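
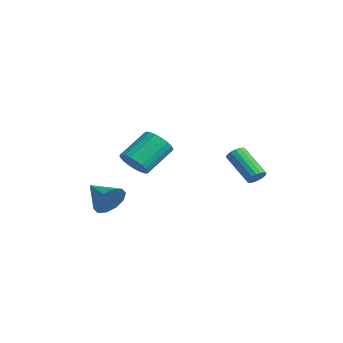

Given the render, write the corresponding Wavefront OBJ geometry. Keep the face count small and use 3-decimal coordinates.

v -2.548 -2.54 -1.18
v -2.102 -3.1 -0.468
v -4.072 -2.94 -0.54
v -2.162 -2.52 -0.248
v -2.369 -1.947 -0.383
v -2.645 -1.6 -0.823
v -2.884 -1.613 -1.399
v -2.995 -1.979 -1.892
v -2.935 -2.56 -2.113
v -2.728 -3.133 -1.978
v -2.452 -3.48 -1.538
v -2.213 -3.467 -0.961
v 2.175 -3.452 3.009
v 3.005 -3.207 2.918
v 2.695 -1.723 4.079
v 1.865 -1.968 4.171
v 2.844 -3.029 2.648
v 2.533 -1.545 3.809
v 2.567 -2.924 2.44
v 2.257 -1.44 3.601
v 2.223 -2.911 2.33
v 1.912 -1.426 3.491
v 1.87 -2.991 2.338
v 1.559 -1.506 3.499
v 1.57 -3.15 2.462
v 1.26 -1.666 3.623
v 1.375 -3.362 2.681
v 1.064 -1.878 3.842
v 1.318 -3.59 2.956
v 1.007 -2.106 4.117
v 1.409 -3.794 3.241
v 1.099 -2.309 4.402
v 1.633 -3.938 3.486
v 1.323 -2.454 4.647
v 1.951 -3.999 3.648
v 1.64 -2.514 4.809
v 2.307 -3.965 3.7
v 1.997 -2.48 4.861
v 2.641 -3.842 3.632
v 2.33 -2.358 4.794
v 2.894 -3.652 3.457
v 2.583 -2.168 4.618
v 3.023 -3.428 3.205
v 2.712 -1.943 4.366
v 1.241 3.77 0.619
v 1.586 3.81 1.058
v 0.024 3.45 2.32
v -0.321 3.41 1.881
v 1.499 4.061 1.022
v -0.063 3.701 2.284
v 1.353 4.245 0.893
v -0.209 3.885 2.155
v 1.181 4.321 0.702
v -0.381 3.96 1.964
v 1.023 4.27 0.492
v -0.539 3.909 1.753
v 0.915 4.105 0.311
v -0.647 3.744 1.572
v 0.881 3.863 0.2
v -0.681 3.502 1.462
v 0.93 3.6 0.186
v -0.632 3.239 1.447
v 1.05 3.376 0.271
v -0.512 3.015 1.532
v 1.214 3.242 0.435
v -0.348 2.882 1.697
v 1.384 3.229 0.642
v -0.178 2.869 1.904
v 1.521 3.341 0.844
v -0.041 2.98 2.105
v 1.594 3.55 0.994
v 0.032 3.19 2.256
f 2 1 4
f 2 4 3
f 4 1 5
f 4 5 3
f 5 1 6
f 5 6 3
f 6 1 7
f 6 7 3
f 7 1 8
f 7 8 3
f 8 1 9
f 8 9 3
f 9 1 10
f 9 10 3
f 10 1 11
f 10 11 3
f 11 1 12
f 11 12 3
f 12 1 2
f 12 2 3
f 14 13 17
f 14 17 15
f 15 17 18
f 15 18 16
f 17 13 19
f 17 19 18
f 18 19 20
f 18 20 16
f 19 13 21
f 19 21 20
f 20 21 22
f 20 22 16
f 21 13 23
f 21 23 22
f 22 23 24
f 22 24 16
f 23 13 25
f 23 25 24
f 24 25 26
f 24 26 16
f 25 13 27
f 25 27 26
f 26 27 28
f 26 28 16
f 27 13 29
f 27 29 28
f 28 29 30
f 28 30 16
f 29 13 31
f 29 31 30
f 30 31 32
f 30 32 16
f 31 13 33
f 31 33 32
f 32 33 34
f 32 34 16
f 33 13 35
f 33 35 34
f 34 35 36
f 34 36 16
f 35 13 37
f 35 37 36
f 36 37 38
f 36 38 16
f 37 13 39
f 37 39 38
f 38 39 40
f 38 40 16
f 39 13 41
f 39 41 40
f 40 41 42
f 40 42 16
f 41 13 43
f 41 43 42
f 42 43 44
f 42 44 16
f 43 13 14
f 43 14 44
f 44 14 15
f 44 15 16
f 46 45 49
f 46 49 47
f 47 49 50
f 47 50 48
f 49 45 51
f 49 51 50
f 50 51 52
f 50 52 48
f 51 45 53
f 51 53 52
f 52 53 54
f 52 54 48
f 53 45 55
f 53 55 54
f 54 55 56
f 54 56 48
f 55 45 57
f 55 57 56
f 56 57 58
f 56 58 48
f 57 45 59
f 57 59 58
f 58 59 60
f 58 60 48
f 59 45 61
f 59 61 60
f 60 61 62
f 60 62 48
f 61 45 63
f 61 63 62
f 62 63 64
f 62 64 48
f 63 45 65
f 63 65 64
f 64 65 66
f 64 66 48
f 65 45 67
f 65 67 66
f 66 67 68
f 66 68 48
f 67 45 69
f 67 69 68
f 68 69 70
f 68 70 48
f 69 45 71
f 69 71 70
f 70 71 72
f 70 72 48
f 71 45 46
f 71 46 72
f 72 46 47
f 72 47 48



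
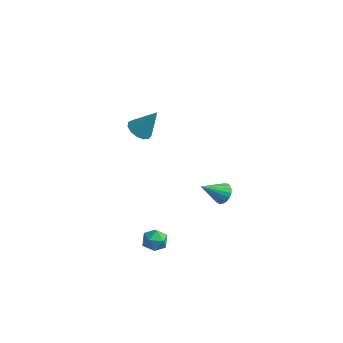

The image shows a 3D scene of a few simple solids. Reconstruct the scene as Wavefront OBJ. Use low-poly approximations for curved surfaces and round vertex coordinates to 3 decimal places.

v -0.651 -3.324 -4.281
v -0.343 -2.849 -3.746
v 0.223 -4.191 -4.014
v 0.531 -3.716 -3.479
v -0.169 -4.035 -3.36
v -0.709 -3.5 -3.525
v 0.589 -3.54 -4.235
v 0.049 -3.005 -4.4
v 0.423 -2.983 -3.718
v -0.045 -3.289 -3.177
v -0.075 -3.751 -4.583
v -0.543 -4.057 -4.042
v -4.273 3.62 -2.546
v -3.611 3.802 -2.993
v -3.407 4.18 -1.034
v -3.871 4.184 -2.985
v -4.259 4.387 -2.837
v -4.652 4.346 -2.597
v -4.924 4.075 -2.341
v -4.99 3.66 -2.149
v -4.828 3.232 -2.084
v -4.49 2.927 -2.165
v -4.084 2.843 -2.367
v -3.737 3.005 -2.626
v -3.561 3.363 -2.859
v 3.638 -3.061 1.797
v 4.147 -3.389 2.003
v 2.722 -3.839 2.823
v 4.145 -3.161 2.174
v 4.043 -2.914 2.27
v 3.86 -2.695 2.273
v 3.633 -2.549 2.181
v 3.407 -2.505 2.013
v 3.227 -2.57 1.803
v 3.129 -2.733 1.591
v 3.131 -2.961 1.42
v 3.233 -3.209 1.324
v 3.416 -3.427 1.321
v 3.643 -3.573 1.413
v 3.868 -3.618 1.581
v 4.049 -3.552 1.792
f 1 12 6
f 1 6 2
f 1 2 8
f 1 8 11
f 1 11 12
f 2 6 10
f 6 12 5
f 12 11 3
f 11 8 7
f 8 2 9
f 4 10 5
f 4 5 3
f 4 3 7
f 4 7 9
f 4 9 10
f 5 10 6
f 3 5 12
f 7 3 11
f 9 7 8
f 10 9 2
f 14 13 16
f 14 16 15
f 16 13 17
f 16 17 15
f 17 13 18
f 17 18 15
f 18 13 19
f 18 19 15
f 19 13 20
f 19 20 15
f 20 13 21
f 20 21 15
f 21 13 22
f 21 22 15
f 22 13 23
f 22 23 15
f 23 13 24
f 23 24 15
f 24 13 25
f 24 25 15
f 25 13 14
f 25 14 15
f 27 26 29
f 27 29 28
f 29 26 30
f 29 30 28
f 30 26 31
f 30 31 28
f 31 26 32
f 31 32 28
f 32 26 33
f 32 33 28
f 33 26 34
f 33 34 28
f 34 26 35
f 34 35 28
f 35 26 36
f 35 36 28
f 36 26 37
f 36 37 28
f 37 26 38
f 37 38 28
f 38 26 39
f 38 39 28
f 39 26 40
f 39 40 28
f 40 26 41
f 40 41 28
f 41 26 27
f 41 27 28



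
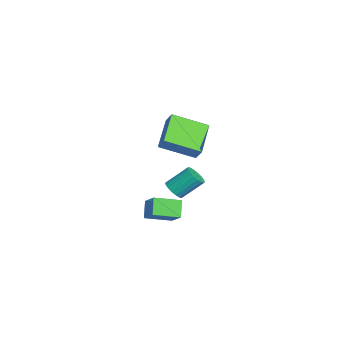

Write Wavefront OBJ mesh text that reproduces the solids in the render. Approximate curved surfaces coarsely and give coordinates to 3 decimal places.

v -1.131 -4.163 -3.131
v -0.14 -3.743 -2.316
v -1.432 -2.592 -3.575
v -0.441 -2.172 -2.76
v -0.339 -4.268 -4.04
v 0.652 -3.848 -3.225
v -0.64 -2.697 -4.484
v 0.351 -2.277 -3.669
v 2.226 -3.631 2.899
v 0.412 -3.093 3.962
v 2.31 -1.632 2.032
v 0.496 -1.095 3.095
v 2.724 -3.345 3.605
v 0.91 -2.808 4.668
v 2.808 -1.347 2.738
v 0.994 -0.809 3.801
v -2.192 -2.487 -2.905
v -1.532 -2.657 -2.673
v -1.607 -1.402 -1.543
v -2.268 -1.233 -1.775
v -1.474 -2.444 -2.905
v -1.549 -1.189 -1.776
v -1.558 -2.24 -3.138
v -1.633 -0.985 -2.008
v -1.767 -2.085 -3.324
v -1.842 -0.83 -2.194
v -2.061 -2.01 -3.427
v -2.136 -0.755 -2.298
v -2.381 -2.029 -3.427
v -2.456 -0.774 -2.297
v -2.664 -2.139 -3.323
v -2.739 -0.884 -2.194
v -2.853 -2.318 -3.137
v -2.928 -1.063 -2.007
v -2.911 -2.531 -2.904
v -2.986 -1.276 -1.775
v -2.827 -2.735 -2.672
v -2.902 -1.48 -1.542
v -2.618 -2.89 -2.486
v -2.693 -1.635 -1.356
v -2.324 -2.965 -2.382
v -2.399 -1.71 -1.253
v -2.004 -2.946 -2.383
v -2.079 -1.691 -1.253
v -1.721 -2.836 -2.486
v -1.796 -1.581 -1.357
f 2 4 1
f 5 2 1
f 1 4 3
f 3 5 1
f 2 8 4
f 6 2 5
f 6 8 2
f 4 8 3
f 7 5 3
f 3 8 7
f 7 6 5
f 8 6 7
f 10 12 9
f 13 10 9
f 9 12 11
f 11 13 9
f 10 16 12
f 14 10 13
f 14 16 10
f 12 16 11
f 15 13 11
f 11 16 15
f 15 14 13
f 16 14 15
f 18 17 21
f 18 21 19
f 19 21 22
f 19 22 20
f 21 17 23
f 21 23 22
f 22 23 24
f 22 24 20
f 23 17 25
f 23 25 24
f 24 25 26
f 24 26 20
f 25 17 27
f 25 27 26
f 26 27 28
f 26 28 20
f 27 17 29
f 27 29 28
f 28 29 30
f 28 30 20
f 29 17 31
f 29 31 30
f 30 31 32
f 30 32 20
f 31 17 33
f 31 33 32
f 32 33 34
f 32 34 20
f 33 17 35
f 33 35 34
f 34 35 36
f 34 36 20
f 35 17 37
f 35 37 36
f 36 37 38
f 36 38 20
f 37 17 39
f 37 39 38
f 38 39 40
f 38 40 20
f 39 17 41
f 39 41 40
f 40 41 42
f 40 42 20
f 41 17 43
f 41 43 42
f 42 43 44
f 42 44 20
f 43 17 45
f 43 45 44
f 44 45 46
f 44 46 20
f 45 17 18
f 45 18 46
f 46 18 19
f 46 19 20



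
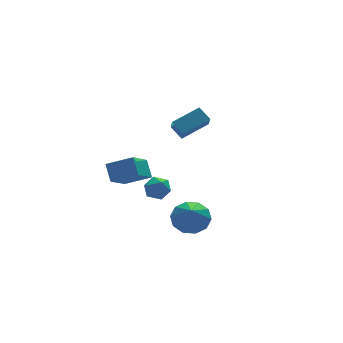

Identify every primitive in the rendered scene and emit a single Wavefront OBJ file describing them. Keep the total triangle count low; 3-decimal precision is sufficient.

v 0.083 -0.208 -1.97
v 0.445 -0.812 -1.57
v -0.865 -1.028 -2.35
v -0.503 -1.632 -1.95
v -0.847 -1.024 -1.54
v -0.261 -0.518 -1.305
v -0.159 -1.322 -2.615
v 0.427 -0.816 -2.38
v 0.295 -1.501 -1.969
v -0.13 -1.317 -1.305
v -0.29 -0.523 -2.615
v -0.715 -0.339 -1.951
v 0.701 -3.137 -3.154
v 1.708 -3.131 -2.795
v 0.239 -4.203 -1.846
v 1.384 -2.633 -2.504
v 0.799 -2.328 -2.461
v 0.176 -2.332 -2.683
v -0.246 -2.643 -3.086
v -0.307 -3.143 -3.514
v 0.017 -3.641 -3.805
v 0.602 -3.946 -3.848
v 1.225 -3.942 -3.626
v 1.647 -3.631 -3.223
v 2.478 1.984 -0.422
v 2.235 1.239 0.42
v 2.173 2.739 0.158
v 1.93 1.995 1
v 4.15 2.165 0.22
v 3.907 1.421 1.062
v 3.845 2.921 0.8
v 3.602 2.176 1.642
v -1.404 2.682 -3.241
v -1.343 3.53 -2.352
v -0.109 3.843 -4.437
v -0.049 4.691 -3.548
v -0.111 1.909 -2.592
v -0.051 2.757 -1.703
v 1.183 3.07 -3.788
v 1.244 3.918 -2.899
f 1 12 6
f 1 6 2
f 1 2 8
f 1 8 11
f 1 11 12
f 2 6 10
f 6 12 5
f 12 11 3
f 11 8 7
f 8 2 9
f 4 10 5
f 4 5 3
f 4 3 7
f 4 7 9
f 4 9 10
f 5 10 6
f 3 5 12
f 7 3 11
f 9 7 8
f 10 9 2
f 14 13 16
f 14 16 15
f 16 13 17
f 16 17 15
f 17 13 18
f 17 18 15
f 18 13 19
f 18 19 15
f 19 13 20
f 19 20 15
f 20 13 21
f 20 21 15
f 21 13 22
f 21 22 15
f 22 13 23
f 22 23 15
f 23 13 24
f 23 24 15
f 24 13 14
f 24 14 15
f 26 28 25
f 29 26 25
f 25 28 27
f 27 29 25
f 26 32 28
f 30 26 29
f 30 32 26
f 28 32 27
f 31 29 27
f 27 32 31
f 31 30 29
f 32 30 31
f 34 36 33
f 37 34 33
f 33 36 35
f 35 37 33
f 34 40 36
f 38 34 37
f 38 40 34
f 36 40 35
f 39 37 35
f 35 40 39
f 39 38 37
f 40 38 39



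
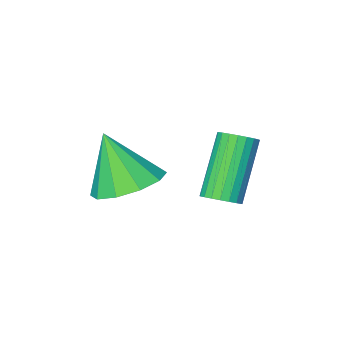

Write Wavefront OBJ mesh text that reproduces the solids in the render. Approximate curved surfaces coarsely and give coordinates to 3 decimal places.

v -2.456 3.683 -2.955
v -2.089 3.318 -2.906
v -2.996 2.613 -1.356
v -3.364 2.977 -1.405
v -2.009 3.48 -2.786
v -2.916 2.774 -1.235
v -2.006 3.676 -2.695
v -2.914 2.97 -1.145
v -2.081 3.873 -2.649
v -2.989 3.167 -1.099
v -2.221 4.038 -2.656
v -3.129 3.332 -1.106
v -2.402 4.141 -2.715
v -3.31 3.435 -1.165
v -2.592 4.165 -2.815
v -3.5 3.459 -1.265
v -2.759 4.106 -2.94
v -3.666 3.4 -1.39
v -2.873 3.973 -3.067
v -3.781 3.267 -1.517
v -2.915 3.791 -3.175
v -3.823 3.085 -1.625
v -2.878 3.589 -3.245
v -3.785 2.884 -1.694
v -2.768 3.404 -3.264
v -3.675 2.698 -1.714
v -2.604 3.267 -3.231
v -3.511 2.562 -1.681
v -2.414 3.202 -3.149
v -3.322 2.497 -1.599
v -2.232 3.22 -3.034
v -3.14 2.515 -1.484
v -1.413 1.033 -3.615
v -0.535 0.669 -3.954
v -1.107 0.327 -2.065
v -0.429 1.236 -3.717
v -0.7 1.726 -3.44
v -1.243 1.951 -3.23
v -1.851 1.825 -3.167
v -2.292 1.397 -3.275
v -2.397 0.829 -3.513
v -2.127 0.34 -3.789
v -1.584 0.114 -3.999
v -0.976 0.24 -4.062
f 2 1 5
f 2 5 3
f 3 5 6
f 3 6 4
f 5 1 7
f 5 7 6
f 6 7 8
f 6 8 4
f 7 1 9
f 7 9 8
f 8 9 10
f 8 10 4
f 9 1 11
f 9 11 10
f 10 11 12
f 10 12 4
f 11 1 13
f 11 13 12
f 12 13 14
f 12 14 4
f 13 1 15
f 13 15 14
f 14 15 16
f 14 16 4
f 15 1 17
f 15 17 16
f 16 17 18
f 16 18 4
f 17 1 19
f 17 19 18
f 18 19 20
f 18 20 4
f 19 1 21
f 19 21 20
f 20 21 22
f 20 22 4
f 21 1 23
f 21 23 22
f 22 23 24
f 22 24 4
f 23 1 25
f 23 25 24
f 24 25 26
f 24 26 4
f 25 1 27
f 25 27 26
f 26 27 28
f 26 28 4
f 27 1 29
f 27 29 28
f 28 29 30
f 28 30 4
f 29 1 31
f 29 31 30
f 30 31 32
f 30 32 4
f 31 1 2
f 31 2 32
f 32 2 3
f 32 3 4
f 34 33 36
f 34 36 35
f 36 33 37
f 36 37 35
f 37 33 38
f 37 38 35
f 38 33 39
f 38 39 35
f 39 33 40
f 39 40 35
f 40 33 41
f 40 41 35
f 41 33 42
f 41 42 35
f 42 33 43
f 42 43 35
f 43 33 44
f 43 44 35
f 44 33 34
f 44 34 35



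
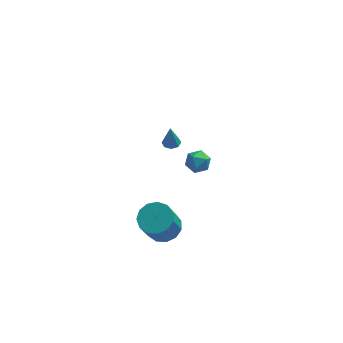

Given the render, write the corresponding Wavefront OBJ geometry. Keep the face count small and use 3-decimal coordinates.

v -1.34 -1.762 2.819
v -0.776 -2.144 2.95
v -1.984 -2.676 2.93
v -1.42 -3.058 3.061
v -1.635 -2.587 3.523
v -1.237 -2.022 3.455
v -1.523 -2.798 2.425
v -1.125 -2.233 2.357
v -0.889 -2.784 2.707
v -0.958 -2.654 3.385
v -1.802 -2.166 2.495
v -1.871 -2.036 3.173
v -2.933 2.757 -1.009
v -2.59 3.119 -0.979
v -2.987 2.703 0.269
v -2.947 3.256 -0.989
v -3.296 3.1 -1.01
v -3.432 2.743 -1.03
v -3.276 2.394 -1.038
v -2.919 2.257 -1.029
v -2.57 2.413 -1.008
v -2.434 2.77 -0.987
v -2.984 -3.365 -1.529
v -2.438 -2.755 -1.109
v -2.79 -3.564 0.528
v -3.336 -4.175 0.109
v -2.914 -2.549 -1.11
v -3.265 -3.359 0.527
v -3.412 -2.602 -1.243
v -3.764 -3.412 0.394
v -3.774 -2.898 -1.467
v -4.126 -3.708 0.17
v -3.886 -3.342 -1.711
v -4.237 -4.152 -0.073
v -3.711 -3.793 -1.896
v -4.062 -4.603 -0.259
v -3.305 -4.109 -1.965
v -3.657 -4.918 -0.328
v -2.798 -4.188 -1.896
v -3.149 -4.998 -0.258
v -2.35 -4.006 -1.709
v -2.701 -4.816 -0.072
v -2.103 -3.621 -1.466
v -2.454 -4.431 0.171
v -2.136 -3.154 -1.242
v -2.487 -3.964 0.395
f 1 12 6
f 1 6 2
f 1 2 8
f 1 8 11
f 1 11 12
f 2 6 10
f 6 12 5
f 12 11 3
f 11 8 7
f 8 2 9
f 4 10 5
f 4 5 3
f 4 3 7
f 4 7 9
f 4 9 10
f 5 10 6
f 3 5 12
f 7 3 11
f 9 7 8
f 10 9 2
f 14 13 16
f 14 16 15
f 16 13 17
f 16 17 15
f 17 13 18
f 17 18 15
f 18 13 19
f 18 19 15
f 19 13 20
f 19 20 15
f 20 13 21
f 20 21 15
f 21 13 22
f 21 22 15
f 22 13 14
f 22 14 15
f 24 23 27
f 24 27 25
f 25 27 28
f 25 28 26
f 27 23 29
f 27 29 28
f 28 29 30
f 28 30 26
f 29 23 31
f 29 31 30
f 30 31 32
f 30 32 26
f 31 23 33
f 31 33 32
f 32 33 34
f 32 34 26
f 33 23 35
f 33 35 34
f 34 35 36
f 34 36 26
f 35 23 37
f 35 37 36
f 36 37 38
f 36 38 26
f 37 23 39
f 37 39 38
f 38 39 40
f 38 40 26
f 39 23 41
f 39 41 40
f 40 41 42
f 40 42 26
f 41 23 43
f 41 43 42
f 42 43 44
f 42 44 26
f 43 23 45
f 43 45 44
f 44 45 46
f 44 46 26
f 45 23 24
f 45 24 46
f 46 24 25
f 46 25 26



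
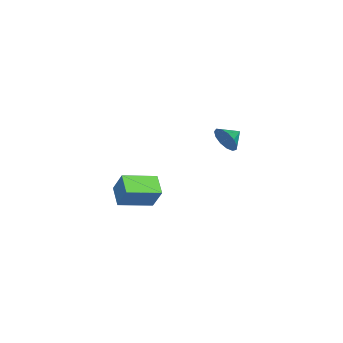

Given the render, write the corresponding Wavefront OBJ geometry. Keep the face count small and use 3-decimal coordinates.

v -2.578 2.031 -1.942
v -2.161 2.29 -1.235
v -3.402 2.529 -1.638
v -2.081 2.628 -1.573
v -2.158 2.777 -2.027
v -2.369 2.688 -2.455
v -2.646 2.392 -2.719
v -2.901 1.98 -2.737
v -3.054 1.585 -2.502
v -3.055 1.331 -2.089
v -2.905 1.299 -1.63
v -2.651 1.5 -1.269
v -2.374 1.869 -1.122
v 4.583 -1.073 -3.539
v 3.666 -1.664 -2.949
v 3.443 0.324 -3.909
v 2.526 -0.268 -3.319
v 4.954 -0.452 -2.341
v 4.037 -1.044 -1.751
v 3.814 0.944 -2.711
v 2.897 0.353 -2.121
f 2 1 4
f 2 4 3
f 4 1 5
f 4 5 3
f 5 1 6
f 5 6 3
f 6 1 7
f 6 7 3
f 7 1 8
f 7 8 3
f 8 1 9
f 8 9 3
f 9 1 10
f 9 10 3
f 10 1 11
f 10 11 3
f 11 1 12
f 11 12 3
f 12 1 13
f 12 13 3
f 13 1 2
f 13 2 3
f 15 17 14
f 18 15 14
f 14 17 16
f 16 18 14
f 15 21 17
f 19 15 18
f 19 21 15
f 17 21 16
f 20 18 16
f 16 21 20
f 20 19 18
f 21 19 20



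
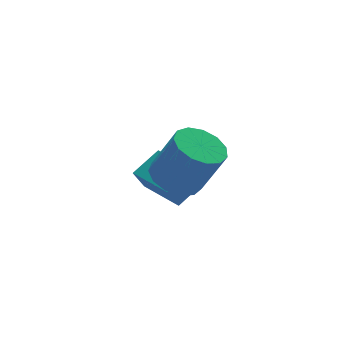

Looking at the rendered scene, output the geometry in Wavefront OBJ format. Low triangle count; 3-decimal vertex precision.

v 1.615 -0.206 -0.946
v 2.605 -0.317 -1.335
v 3.276 -0.965 0.558
v 2.285 -0.854 0.946
v 2.567 0.247 -1.128
v 3.237 -0.4 0.765
v 2.226 0.668 -0.864
v 2.896 0.021 1.029
v 1.691 0.812 -0.625
v 2.361 0.164 1.268
v 1.132 0.632 -0.489
v 1.802 -0.016 1.404
v 0.726 0.186 -0.498
v 1.397 -0.462 1.395
v 0.603 -0.384 -0.649
v 1.273 -1.032 1.244
v 0.8 -0.898 -0.895
v 1.471 -1.546 0.998
v 1.257 -1.192 -1.157
v 1.927 -1.84 0.736
v 1.827 -1.173 -1.352
v 2.497 -1.821 0.54
v 2.33 -0.847 -1.419
v 3 -1.495 0.474
v 3.096 2.109 -4.645
v 2.542 2.008 -3.596
v 2.7 4.09 -4.663
v 2.147 3.989 -3.614
v 4.373 2.371 -3.946
v 3.82 2.27 -2.897
v 3.978 4.352 -3.964
v 3.424 4.251 -2.915
f 2 1 5
f 2 5 3
f 3 5 6
f 3 6 4
f 5 1 7
f 5 7 6
f 6 7 8
f 6 8 4
f 7 1 9
f 7 9 8
f 8 9 10
f 8 10 4
f 9 1 11
f 9 11 10
f 10 11 12
f 10 12 4
f 11 1 13
f 11 13 12
f 12 13 14
f 12 14 4
f 13 1 15
f 13 15 14
f 14 15 16
f 14 16 4
f 15 1 17
f 15 17 16
f 16 17 18
f 16 18 4
f 17 1 19
f 17 19 18
f 18 19 20
f 18 20 4
f 19 1 21
f 19 21 20
f 20 21 22
f 20 22 4
f 21 1 23
f 21 23 22
f 22 23 24
f 22 24 4
f 23 1 2
f 23 2 24
f 24 2 3
f 24 3 4
f 26 28 25
f 29 26 25
f 25 28 27
f 27 29 25
f 26 32 28
f 30 26 29
f 30 32 26
f 28 32 27
f 31 29 27
f 27 32 31
f 31 30 29
f 32 30 31



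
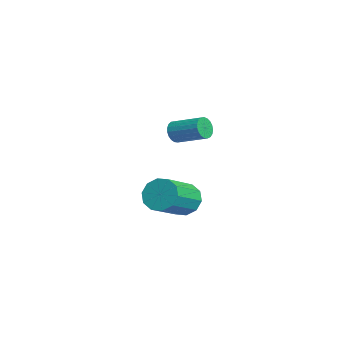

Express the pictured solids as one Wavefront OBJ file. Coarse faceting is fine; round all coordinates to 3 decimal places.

v -0.001 1.287 -3.305
v 0.733 1.753 -3.712
v 2.116 0.438 -2.722
v 1.381 -0.027 -2.315
v 0.613 2.017 -3.195
v 1.996 0.702 -2.204
v 0.258 2.002 -2.719
v 1.641 0.687 -1.729
v -0.196 1.714 -2.468
v 1.187 0.4 -1.477
v -0.575 1.264 -2.536
v 0.808 -0.051 -1.545
v -0.736 0.822 -2.898
v 0.647 -0.493 -1.908
v -0.616 0.558 -3.416
v 0.767 -0.757 -2.425
v -0.261 0.573 -3.891
v 1.122 -0.742 -2.901
v 0.193 0.86 -4.143
v 1.576 -0.454 -3.152
v 0.572 1.311 -4.075
v 1.955 -0.004 -3.084
v 3.143 0.396 2.207
v 3.518 0.303 1.747
v 4.451 1.45 2.274
v 4.077 1.544 2.733
v 3.362 0.473 1.653
v 4.295 1.62 2.18
v 3.168 0.63 1.654
v 4.101 1.777 2.181
v 2.97 0.747 1.751
v 3.903 1.894 2.278
v 2.802 0.803 1.927
v 3.735 1.95 2.454
v 2.693 0.788 2.151
v 3.626 1.936 2.678
v 2.662 0.706 2.385
v 3.595 1.854 2.912
v 2.714 0.571 2.587
v 3.647 1.718 3.114
v 2.84 0.405 2.724
v 3.774 1.552 3.251
v 3.019 0.238 2.772
v 3.953 1.385 3.299
v 3.22 0.098 2.721
v 4.153 1.245 3.248
v 3.407 0.01 2.582
v 4.34 1.157 3.109
v 3.549 -0.012 2.378
v 4.482 1.136 2.905
v 3.62 0.037 2.144
v 4.553 1.185 2.671
v 3.609 0.149 1.921
v 4.542 1.296 2.448
f 2 1 5
f 2 5 3
f 3 5 6
f 3 6 4
f 5 1 7
f 5 7 6
f 6 7 8
f 6 8 4
f 7 1 9
f 7 9 8
f 8 9 10
f 8 10 4
f 9 1 11
f 9 11 10
f 10 11 12
f 10 12 4
f 11 1 13
f 11 13 12
f 12 13 14
f 12 14 4
f 13 1 15
f 13 15 14
f 14 15 16
f 14 16 4
f 15 1 17
f 15 17 16
f 16 17 18
f 16 18 4
f 17 1 19
f 17 19 18
f 18 19 20
f 18 20 4
f 19 1 21
f 19 21 20
f 20 21 22
f 20 22 4
f 21 1 2
f 21 2 22
f 22 2 3
f 22 3 4
f 24 23 27
f 24 27 25
f 25 27 28
f 25 28 26
f 27 23 29
f 27 29 28
f 28 29 30
f 28 30 26
f 29 23 31
f 29 31 30
f 30 31 32
f 30 32 26
f 31 23 33
f 31 33 32
f 32 33 34
f 32 34 26
f 33 23 35
f 33 35 34
f 34 35 36
f 34 36 26
f 35 23 37
f 35 37 36
f 36 37 38
f 36 38 26
f 37 23 39
f 37 39 38
f 38 39 40
f 38 40 26
f 39 23 41
f 39 41 40
f 40 41 42
f 40 42 26
f 41 23 43
f 41 43 42
f 42 43 44
f 42 44 26
f 43 23 45
f 43 45 44
f 44 45 46
f 44 46 26
f 45 23 47
f 45 47 46
f 46 47 48
f 46 48 26
f 47 23 49
f 47 49 48
f 48 49 50
f 48 50 26
f 49 23 51
f 49 51 50
f 50 51 52
f 50 52 26
f 51 23 53
f 51 53 52
f 52 53 54
f 52 54 26
f 53 23 24
f 53 24 54
f 54 24 25
f 54 25 26



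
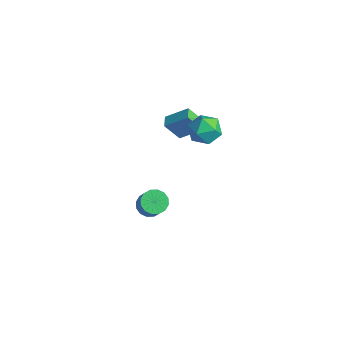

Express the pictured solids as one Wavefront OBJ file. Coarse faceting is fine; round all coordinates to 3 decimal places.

v 2.752 2.163 4.145
v 3.385 1.997 3.256
v 1.995 0.563 3.904
v 2.628 0.397 3.015
v 3.083 0.412 4.022
v 3.55 1.401 4.17
v 1.83 1.159 2.99
v 2.297 2.148 3.138
v 2.815 1.377 2.542
v 3.589 0.915 3.18
v 1.791 1.645 3.98
v 2.565 1.183 4.618
v 0.369 -0.995 -4.66
v 0.828 -1.548 -5.114
v 1.951 -1.977 -3.453
v 1.491 -1.425 -3
v 1.038 -1.163 -5.156
v 2.161 -1.593 -3.496
v 1.069 -0.734 -5.066
v 2.191 -1.164 -3.405
v 0.912 -0.374 -4.867
v 2.034 -0.804 -3.206
v 0.609 -0.181 -4.612
v 1.731 -0.611 -2.951
v 0.242 -0.206 -4.371
v 1.365 -0.636 -2.71
v -0.091 -0.443 -4.207
v 1.032 -0.872 -2.546
v -0.301 -0.827 -4.164
v 0.822 -1.257 -2.504
v -0.331 -1.256 -4.255
v 0.791 -1.686 -2.594
v -0.174 -1.616 -4.454
v 0.948 -2.046 -2.793
v 0.129 -1.809 -4.709
v 1.251 -2.239 -3.048
v 0.495 -1.784 -4.95
v 1.618 -2.214 -3.289
v 0.969 0.764 1.558
v 0.48 0.028 2.795
v 0.335 1.266 1.606
v -0.154 0.53 2.843
v 1.854 1.79 2.517
v 1.365 1.054 3.754
v 1.22 2.292 2.565
v 0.731 1.556 3.802
f 1 12 6
f 1 6 2
f 1 2 8
f 1 8 11
f 1 11 12
f 2 6 10
f 6 12 5
f 12 11 3
f 11 8 7
f 8 2 9
f 4 10 5
f 4 5 3
f 4 3 7
f 4 7 9
f 4 9 10
f 5 10 6
f 3 5 12
f 7 3 11
f 9 7 8
f 10 9 2
f 14 13 17
f 14 17 15
f 15 17 18
f 15 18 16
f 17 13 19
f 17 19 18
f 18 19 20
f 18 20 16
f 19 13 21
f 19 21 20
f 20 21 22
f 20 22 16
f 21 13 23
f 21 23 22
f 22 23 24
f 22 24 16
f 23 13 25
f 23 25 24
f 24 25 26
f 24 26 16
f 25 13 27
f 25 27 26
f 26 27 28
f 26 28 16
f 27 13 29
f 27 29 28
f 28 29 30
f 28 30 16
f 29 13 31
f 29 31 30
f 30 31 32
f 30 32 16
f 31 13 33
f 31 33 32
f 32 33 34
f 32 34 16
f 33 13 35
f 33 35 34
f 34 35 36
f 34 36 16
f 35 13 37
f 35 37 36
f 36 37 38
f 36 38 16
f 37 13 14
f 37 14 38
f 38 14 15
f 38 15 16
f 40 42 39
f 43 40 39
f 39 42 41
f 41 43 39
f 40 46 42
f 44 40 43
f 44 46 40
f 42 46 41
f 45 43 41
f 41 46 45
f 45 44 43
f 46 44 45



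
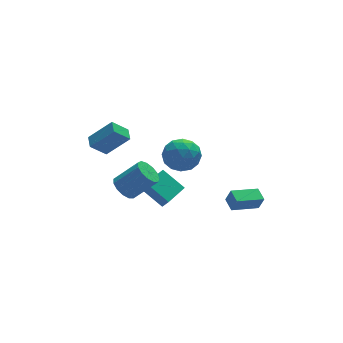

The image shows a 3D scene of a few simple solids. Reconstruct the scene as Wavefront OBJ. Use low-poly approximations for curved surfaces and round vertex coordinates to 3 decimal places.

v 2.926 -0.582 -2.073
v 3.157 -0.803 -1.189
v 2.927 0.32 -1.847
v 3.159 0.099 -0.963
v 4.641 -0.479 -2.497
v 4.873 -0.7 -1.613
v 4.643 0.423 -2.271
v 4.874 0.202 -1.387
v -3.545 1.943 2.812
v -4.464 1.994 3.688
v -3.365 2.762 2.953
v -4.284 2.813 3.828
v -2.316 1.447 4.132
v -3.235 1.498 5.007
v -2.136 2.266 4.272
v -3.055 2.317 5.148
v -0.37 0.687 -1.351
v -1.249 1.813 -0.375
v -0.577 1.134 -2.055
v -1.457 2.261 -1.08
v 0.937 1.559 -1.18
v 0.057 2.686 -0.205
v 0.729 2.007 -1.885
v -0.15 3.133 -0.909
v -3.498 -0.822 2.06
v -2.891 -0.576 1.535
v -1.614 -0.953 2.834
v -2.222 -1.198 3.36
v -3.022 -0.191 1.776
v -1.746 -0.567 3.075
v -3.305 -0.006 2.107
v -2.029 -0.382 3.407
v -3.649 -0.079 2.424
v -2.373 -0.456 3.723
v -3.945 -0.389 2.625
v -2.669 -0.766 3.924
v -4.099 -0.836 2.647
v -2.823 -1.213 3.946
v -4.063 -1.278 2.482
v -2.786 -1.655 3.782
v -3.847 -1.576 2.184
v -2.571 -1.952 3.484
v -3.52 -1.634 1.847
v -2.244 -2.01 3.146
v -3.187 -1.434 1.577
v -1.91 -1.811 2.876
v -2.952 -1.04 1.461
v -1.676 -1.416 2.76
v 0.228 2.946 0.153
v 0.959 3.895 0.194
v 1.581 1.865 1.026
v 2.312 2.814 1.067
v 1.324 2.789 1.745
v 0.488 3.457 1.206
v 2.052 2.303 0.014
v 1.216 2.971 -0.525
v 2.087 3.497 0.108
v 1.637 3.798 1.178
v 0.903 1.962 0.042
v 0.453 2.263 1.112
v 0.474 3.515 0.097
v 2.066 2.245 1.123
v 1.485 2.23 1.522
v 1.915 2.788 1.546
v 0.198 3.258 0.692
v 0.628 3.816 0.716
v 0.842 3.166 1.627
v 1.912 1.944 0.504
v 2.342 2.502 0.528
v 0.625 2.972 -0.326
v 1.055 3.53 -0.302
v 1.698 2.594 -0.407
v 1.567 3.839 0.071
v 2.363 3.204 0.583
v 2.21 2.903 -0.035
v 1.718 3.296 -0.352
v 1.303 4.016 0.699
v 2.098 3.381 1.212
v 1.518 3.366 1.611
v 1.026 3.759 1.294
v 1.966 3.782 0.649
v 0.442 2.379 0.008
v 1.237 1.744 0.521
v 1.514 2.001 -0.074
v 1.022 2.394 -0.391
v 0.177 2.556 0.637
v 0.973 1.921 1.149
v 0.822 2.464 1.572
v 0.33 2.857 1.255
v 0.574 1.978 0.571
f 2 4 1
f 5 2 1
f 1 4 3
f 3 5 1
f 2 8 4
f 6 2 5
f 6 8 2
f 4 8 3
f 7 5 3
f 3 8 7
f 7 6 5
f 8 6 7
f 10 12 9
f 13 10 9
f 9 12 11
f 11 13 9
f 10 16 12
f 14 10 13
f 14 16 10
f 12 16 11
f 15 13 11
f 11 16 15
f 15 14 13
f 16 14 15
f 18 20 17
f 21 18 17
f 17 20 19
f 19 21 17
f 18 24 20
f 22 18 21
f 22 24 18
f 20 24 19
f 23 21 19
f 19 24 23
f 23 22 21
f 24 22 23
f 26 25 29
f 26 29 27
f 27 29 30
f 27 30 28
f 29 25 31
f 29 31 30
f 30 31 32
f 30 32 28
f 31 25 33
f 31 33 32
f 32 33 34
f 32 34 28
f 33 25 35
f 33 35 34
f 34 35 36
f 34 36 28
f 35 25 37
f 35 37 36
f 36 37 38
f 36 38 28
f 37 25 39
f 37 39 38
f 38 39 40
f 38 40 28
f 39 25 41
f 39 41 40
f 40 41 42
f 40 42 28
f 41 25 43
f 41 43 42
f 42 43 44
f 42 44 28
f 43 25 45
f 43 45 44
f 44 45 46
f 44 46 28
f 45 25 47
f 45 47 46
f 46 47 48
f 46 48 28
f 47 25 26
f 47 26 48
f 48 26 27
f 48 27 28
f 49 86 65
f 86 60 89
f 65 89 54
f 86 89 65
f 49 65 61
f 65 54 66
f 61 66 50
f 65 66 61
f 49 61 70
f 61 50 71
f 70 71 56
f 61 71 70
f 49 70 82
f 70 56 85
f 82 85 59
f 70 85 82
f 49 82 86
f 82 59 90
f 86 90 60
f 82 90 86
f 50 66 77
f 66 54 80
f 77 80 58
f 66 80 77
f 54 89 67
f 89 60 88
f 67 88 53
f 89 88 67
f 60 90 87
f 90 59 83
f 87 83 51
f 90 83 87
f 59 85 84
f 85 56 72
f 84 72 55
f 85 72 84
f 56 71 76
f 71 50 73
f 76 73 57
f 71 73 76
f 52 78 64
f 78 58 79
f 64 79 53
f 78 79 64
f 52 64 62
f 64 53 63
f 62 63 51
f 64 63 62
f 52 62 69
f 62 51 68
f 69 68 55
f 62 68 69
f 52 69 74
f 69 55 75
f 74 75 57
f 69 75 74
f 52 74 78
f 74 57 81
f 78 81 58
f 74 81 78
f 53 79 67
f 79 58 80
f 67 80 54
f 79 80 67
f 51 63 87
f 63 53 88
f 87 88 60
f 63 88 87
f 55 68 84
f 68 51 83
f 84 83 59
f 68 83 84
f 57 75 76
f 75 55 72
f 76 72 56
f 75 72 76
f 58 81 77
f 81 57 73
f 77 73 50
f 81 73 77



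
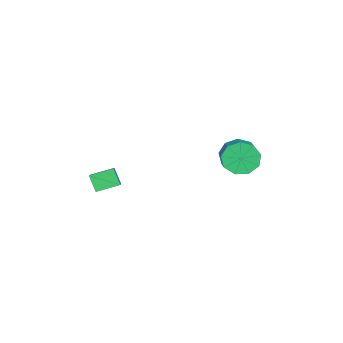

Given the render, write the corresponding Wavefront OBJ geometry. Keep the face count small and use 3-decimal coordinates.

v 0.462 -3.758 -1.843
v -0.072 -4.168 -0.985
v 0.12 -2.529 -1.468
v -0.413 -2.938 -0.61
v 1.453 -3.682 -1.19
v 0.92 -4.091 -0.332
v 1.112 -2.452 -0.815
v 0.578 -2.862 0.043
v -3.243 3.41 -1.167
v -2.87 3.852 -2.079
v -1.605 4.052 -1.466
v -1.977 3.61 -0.553
v -3.163 4.374 -1.646
v -1.898 4.575 -1.033
v -3.493 4.445 -0.989
v -2.227 4.646 -0.375
v -3.705 4.032 -0.415
v -2.44 4.232 0.199
v -3.702 3.327 -0.193
v -2.437 3.527 0.421
v -3.483 2.661 -0.426
v -2.218 2.862 0.187
v -3.152 2.346 -1.006
v -1.887 2.546 -0.393
v -2.863 2.528 -1.661
v -1.598 2.728 -1.048
v -2.752 3.123 -2.085
v -1.487 3.323 -1.472
f 2 4 1
f 5 2 1
f 1 4 3
f 3 5 1
f 2 8 4
f 6 2 5
f 6 8 2
f 4 8 3
f 7 5 3
f 3 8 7
f 7 6 5
f 8 6 7
f 10 9 13
f 10 13 11
f 11 13 14
f 11 14 12
f 13 9 15
f 13 15 14
f 14 15 16
f 14 16 12
f 15 9 17
f 15 17 16
f 16 17 18
f 16 18 12
f 17 9 19
f 17 19 18
f 18 19 20
f 18 20 12
f 19 9 21
f 19 21 20
f 20 21 22
f 20 22 12
f 21 9 23
f 21 23 22
f 22 23 24
f 22 24 12
f 23 9 25
f 23 25 24
f 24 25 26
f 24 26 12
f 25 9 27
f 25 27 26
f 26 27 28
f 26 28 12
f 27 9 10
f 27 10 28
f 28 10 11
f 28 11 12



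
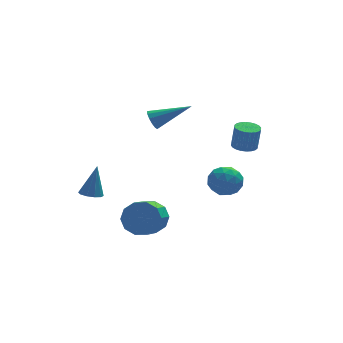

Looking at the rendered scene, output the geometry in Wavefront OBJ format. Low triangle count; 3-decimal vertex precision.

v -1.382 0.086 2.287
v -1.097 0.339 1.837
v 0.422 -0.366 3.173
v -1.148 0.578 2.062
v -1.273 0.661 2.358
v -1.432 0.562 2.633
v -1.576 0.311 2.797
v -1.658 -0.011 2.8
v -1.652 -0.303 2.639
v -1.561 -0.471 2.367
v -1.413 -0.462 2.07
v -1.255 -0.279 1.842
v -1.137 0.019 1.754
v -2.508 -3.154 -2.314
v -1.75 -3.208 -1.726
v -2.515 -4.48 -0.858
v -3.272 -4.426 -1.446
v -2.135 -2.819 -1.495
v -2.9 -4.091 -0.627
v -2.661 -2.558 -1.577
v -3.426 -3.831 -0.709
v -3.129 -2.525 -1.94
v -3.894 -3.797 -1.072
v -3.36 -2.732 -2.447
v -4.125 -4.004 -1.578
v -3.265 -3.1 -2.902
v -4.03 -4.372 -2.034
v -2.88 -3.489 -3.133
v -3.645 -4.761 -2.265
v -2.354 -3.749 -3.051
v -3.119 -5.022 -2.183
v -1.886 -3.783 -2.688
v -2.651 -5.055 -1.82
v -1.655 -3.576 -2.182
v -2.42 -4.848 -1.313
v -4.01 1.96 -3.606
v -3.44 2.134 -3.809
v -3.55 2.4 -1.934
v -3.674 2.445 -3.827
v -4.037 2.57 -3.76
v -4.389 2.462 -3.635
v -4.597 2.162 -3.498
v -4.58 1.785 -3.403
v -4.346 1.474 -3.386
v -3.984 1.349 -3.453
v -3.631 1.457 -3.578
v -3.424 1.757 -3.714
v 2.014 1.022 -2.377
v 2.915 1.246 -2.608
v 2.045 -0.146 -3.392
v 2.946 0.078 -3.623
v 2.75 -0.285 -2.76
v 2.731 0.437 -2.133
v 2.229 0.663 -3.867
v 2.21 1.385 -3.24
v 3.048 1.025 -3.529
v 3.37 0.438 -2.845
v 1.59 0.662 -3.155
v 1.912 0.075 -2.471
v 2.462 1.237 -2.403
v 2.498 -0.137 -3.597
v 2.383 -0.35 -3.089
v 2.912 -0.218 -3.225
v 2.354 0.761 -2.124
v 2.883 0.893 -2.26
v 2.786 -0.008 -2.349
v 2.077 0.207 -3.74
v 2.606 0.339 -3.876
v 2.048 1.318 -2.775
v 2.577 1.45 -2.911
v 2.174 1.108 -3.651
v 3.07 1.238 -3.081
v 3.088 0.551 -3.677
v 2.667 0.896 -3.821
v 2.656 1.32 -3.452
v 3.259 0.894 -2.678
v 3.277 0.207 -3.275
v 3.161 -0.007 -2.768
v 3.15 0.418 -2.399
v 3.337 0.763 -3.22
v 1.683 0.893 -2.725
v 1.701 0.206 -3.322
v 1.81 0.682 -3.601
v 1.799 1.107 -3.232
v 1.872 0.549 -2.323
v 1.89 -0.138 -2.919
v 2.304 -0.22 -2.548
v 2.293 0.204 -2.179
v 1.623 0.337 -2.78
v 2.465 -2.196 1.109
v 2.805 -1.655 1.072
v 2.956 -1.663 2.333
v 2.615 -2.204 2.371
v 2.574 -1.565 1.101
v 2.724 -1.574 2.362
v 2.326 -1.571 1.13
v 2.476 -1.58 2.391
v 2.099 -1.673 1.157
v 2.25 -1.681 2.418
v 1.928 -1.854 1.176
v 2.079 -1.862 2.437
v 1.839 -2.087 1.185
v 1.989 -2.095 2.446
v 1.845 -2.336 1.183
v 1.995 -2.344 2.444
v 1.945 -2.564 1.169
v 2.095 -2.573 2.43
v 2.124 -2.737 1.147
v 2.275 -2.745 2.408
v 2.356 -2.826 1.118
v 2.506 -2.835 2.379
v 2.604 -2.82 1.089
v 2.754 -2.829 2.35
v 2.83 -2.719 1.062
v 2.981 -2.727 2.323
v 3.001 -2.538 1.043
v 3.152 -2.546 2.304
v 3.091 -2.305 1.034
v 3.241 -2.313 2.295
v 3.085 -2.056 1.036
v 3.235 -2.064 2.297
v 2.985 -1.827 1.05
v 3.135 -1.836 2.311
f 2 1 4
f 2 4 3
f 4 1 5
f 4 5 3
f 5 1 6
f 5 6 3
f 6 1 7
f 6 7 3
f 7 1 8
f 7 8 3
f 8 1 9
f 8 9 3
f 9 1 10
f 9 10 3
f 10 1 11
f 10 11 3
f 11 1 12
f 11 12 3
f 12 1 13
f 12 13 3
f 13 1 2
f 13 2 3
f 15 14 18
f 15 18 16
f 16 18 19
f 16 19 17
f 18 14 20
f 18 20 19
f 19 20 21
f 19 21 17
f 20 14 22
f 20 22 21
f 21 22 23
f 21 23 17
f 22 14 24
f 22 24 23
f 23 24 25
f 23 25 17
f 24 14 26
f 24 26 25
f 25 26 27
f 25 27 17
f 26 14 28
f 26 28 27
f 27 28 29
f 27 29 17
f 28 14 30
f 28 30 29
f 29 30 31
f 29 31 17
f 30 14 32
f 30 32 31
f 31 32 33
f 31 33 17
f 32 14 34
f 32 34 33
f 33 34 35
f 33 35 17
f 34 14 15
f 34 15 35
f 35 15 16
f 35 16 17
f 37 36 39
f 37 39 38
f 39 36 40
f 39 40 38
f 40 36 41
f 40 41 38
f 41 36 42
f 41 42 38
f 42 36 43
f 42 43 38
f 43 36 44
f 43 44 38
f 44 36 45
f 44 45 38
f 45 36 46
f 45 46 38
f 46 36 47
f 46 47 38
f 47 36 37
f 47 37 38
f 48 85 64
f 85 59 88
f 64 88 53
f 85 88 64
f 48 64 60
f 64 53 65
f 60 65 49
f 64 65 60
f 48 60 69
f 60 49 70
f 69 70 55
f 60 70 69
f 48 69 81
f 69 55 84
f 81 84 58
f 69 84 81
f 48 81 85
f 81 58 89
f 85 89 59
f 81 89 85
f 49 65 76
f 65 53 79
f 76 79 57
f 65 79 76
f 53 88 66
f 88 59 87
f 66 87 52
f 88 87 66
f 59 89 86
f 89 58 82
f 86 82 50
f 89 82 86
f 58 84 83
f 84 55 71
f 83 71 54
f 84 71 83
f 55 70 75
f 70 49 72
f 75 72 56
f 70 72 75
f 51 77 63
f 77 57 78
f 63 78 52
f 77 78 63
f 51 63 61
f 63 52 62
f 61 62 50
f 63 62 61
f 51 61 68
f 61 50 67
f 68 67 54
f 61 67 68
f 51 68 73
f 68 54 74
f 73 74 56
f 68 74 73
f 51 73 77
f 73 56 80
f 77 80 57
f 73 80 77
f 52 78 66
f 78 57 79
f 66 79 53
f 78 79 66
f 50 62 86
f 62 52 87
f 86 87 59
f 62 87 86
f 54 67 83
f 67 50 82
f 83 82 58
f 67 82 83
f 56 74 75
f 74 54 71
f 75 71 55
f 74 71 75
f 57 80 76
f 80 56 72
f 76 72 49
f 80 72 76
f 91 90 94
f 91 94 92
f 92 94 95
f 92 95 93
f 94 90 96
f 94 96 95
f 95 96 97
f 95 97 93
f 96 90 98
f 96 98 97
f 97 98 99
f 97 99 93
f 98 90 100
f 98 100 99
f 99 100 101
f 99 101 93
f 100 90 102
f 100 102 101
f 101 102 103
f 101 103 93
f 102 90 104
f 102 104 103
f 103 104 105
f 103 105 93
f 104 90 106
f 104 106 105
f 105 106 107
f 105 107 93
f 106 90 108
f 106 108 107
f 107 108 109
f 107 109 93
f 108 90 110
f 108 110 109
f 109 110 111
f 109 111 93
f 110 90 112
f 110 112 111
f 111 112 113
f 111 113 93
f 112 90 114
f 112 114 113
f 113 114 115
f 113 115 93
f 114 90 116
f 114 116 115
f 115 116 117
f 115 117 93
f 116 90 118
f 116 118 117
f 117 118 119
f 117 119 93
f 118 90 120
f 118 120 119
f 119 120 121
f 119 121 93
f 120 90 122
f 120 122 121
f 121 122 123
f 121 123 93
f 122 90 91
f 122 91 123
f 123 91 92
f 123 92 93



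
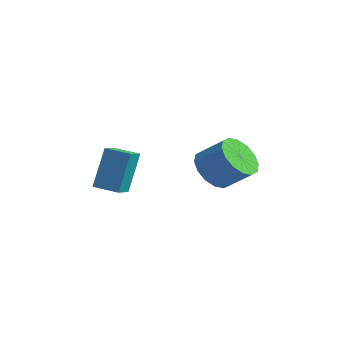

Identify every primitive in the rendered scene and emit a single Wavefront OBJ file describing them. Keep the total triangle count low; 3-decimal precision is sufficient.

v -2.672 0.523 -3.178
v -2.794 1.227 -1.171
v -1.625 1.093 -3.314
v -1.747 1.797 -1.307
v -2.173 -0.317 -2.853
v -2.295 0.387 -0.846
v -1.126 0.253 -2.989
v -1.248 0.957 -0.982
v 2.224 2.595 -1.168
v 2.854 1.738 -1.354
v 3.906 2.308 -0.418
v 3.276 3.165 -0.232
v 2.999 2.111 -1.744
v 4.051 2.681 -0.808
v 2.936 2.614 -1.98
v 3.988 3.184 -1.043
v 2.682 3.112 -1.998
v 3.735 3.682 -1.062
v 2.306 3.471 -1.794
v 3.358 4.042 -0.858
v 1.907 3.596 -1.422
v 2.96 4.166 -0.486
v 1.594 3.452 -0.982
v 2.646 4.022 -0.046
v 1.449 3.079 -0.592
v 2.501 3.649 0.344
v 1.512 2.576 -0.357
v 2.564 3.146 0.58
v 1.765 2.078 -0.338
v 2.818 2.648 0.598
v 2.142 1.718 -0.542
v 3.194 2.289 0.394
v 2.54 1.594 -0.914
v 3.593 2.164 0.022
f 2 4 1
f 5 2 1
f 1 4 3
f 3 5 1
f 2 8 4
f 6 2 5
f 6 8 2
f 4 8 3
f 7 5 3
f 3 8 7
f 7 6 5
f 8 6 7
f 10 9 13
f 10 13 11
f 11 13 14
f 11 14 12
f 13 9 15
f 13 15 14
f 14 15 16
f 14 16 12
f 15 9 17
f 15 17 16
f 16 17 18
f 16 18 12
f 17 9 19
f 17 19 18
f 18 19 20
f 18 20 12
f 19 9 21
f 19 21 20
f 20 21 22
f 20 22 12
f 21 9 23
f 21 23 22
f 22 23 24
f 22 24 12
f 23 9 25
f 23 25 24
f 24 25 26
f 24 26 12
f 25 9 27
f 25 27 26
f 26 27 28
f 26 28 12
f 27 9 29
f 27 29 28
f 28 29 30
f 28 30 12
f 29 9 31
f 29 31 30
f 30 31 32
f 30 32 12
f 31 9 33
f 31 33 32
f 32 33 34
f 32 34 12
f 33 9 10
f 33 10 34
f 34 10 11
f 34 11 12



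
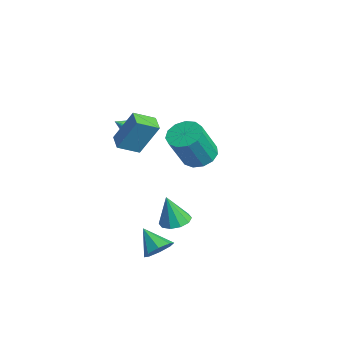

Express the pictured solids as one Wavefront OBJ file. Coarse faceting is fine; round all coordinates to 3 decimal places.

v -3.255 -2.106 2.199
v -2.816 -2.321 1.868
v -3.145 -2.994 2.921
v -2.695 -2.177 2.026
v -2.671 -2.022 2.214
v -2.748 -1.881 2.399
v -2.912 -1.778 2.55
v -3.135 -1.733 2.64
v -3.38 -1.752 2.654
v -3.602 -1.832 2.589
v -3.765 -1.959 2.457
v -3.839 -2.112 2.28
v -3.812 -2.264 2.089
v -3.689 -2.388 1.917
v -3.491 -2.464 1.794
v -3.252 -2.477 1.741
v -3.013 -2.427 1.767
v -3.115 0.916 0.172
v -2.306 1.282 0.114
v -1.776 0.39 1.87
v -2.585 0.024 1.928
v -2.591 1.609 0.366
v -2.061 0.717 2.122
v -3.042 1.716 0.556
v -2.513 0.823 2.313
v -3.517 1.568 0.624
v -2.988 0.676 2.381
v -3.864 1.214 0.549
v -3.334 0.322 2.305
v -3.973 0.765 0.354
v -3.443 -0.127 2.11
v -3.809 0.364 0.101
v -3.28 -0.528 1.857
v -3.425 0.139 -0.13
v -2.896 -0.754 1.627
v -2.943 0.16 -0.264
v -2.413 -0.733 1.492
v -2.515 0.421 -0.261
v -1.985 -0.471 1.496
v -2.277 0.84 -0.12
v -1.748 -0.053 1.637
v 2.611 -2.677 -1.869
v 2.942 -2.328 -1.32
v 1.669 -3.103 -1.031
v 2.565 -2.008 -1.581
v 2.215 -2.08 -2.01
v 2.097 -2.502 -2.357
v 2.279 -3.027 -2.418
v 2.656 -3.347 -2.157
v 3.006 -3.275 -1.728
v 3.124 -2.853 -1.381
v -0.889 -3.668 3.252
v -0.502 -2.891 4.829
v -0.908 -2.661 2.761
v -0.521 -1.885 4.338
v -0.059 -3.735 3.082
v 0.328 -2.959 4.659
v -0.078 -2.729 2.591
v 0.309 -1.952 4.168
v 0.931 -1.458 -1.31
v 1.503 -1.027 -1.168
v 0.849 -1.842 0.19
v 1.128 -0.78 -1.125
v 0.677 -0.792 -1.153
v 0.324 -1.058 -1.24
v 0.202 -1.477 -1.354
v 0.359 -1.889 -1.451
v 0.734 -2.136 -1.494
v 1.184 -2.124 -1.467
v 1.537 -1.858 -1.379
v 1.659 -1.439 -1.265
f 2 1 4
f 2 4 3
f 4 1 5
f 4 5 3
f 5 1 6
f 5 6 3
f 6 1 7
f 6 7 3
f 7 1 8
f 7 8 3
f 8 1 9
f 8 9 3
f 9 1 10
f 9 10 3
f 10 1 11
f 10 11 3
f 11 1 12
f 11 12 3
f 12 1 13
f 12 13 3
f 13 1 14
f 13 14 3
f 14 1 15
f 14 15 3
f 15 1 16
f 15 16 3
f 16 1 17
f 16 17 3
f 17 1 2
f 17 2 3
f 19 18 22
f 19 22 20
f 20 22 23
f 20 23 21
f 22 18 24
f 22 24 23
f 23 24 25
f 23 25 21
f 24 18 26
f 24 26 25
f 25 26 27
f 25 27 21
f 26 18 28
f 26 28 27
f 27 28 29
f 27 29 21
f 28 18 30
f 28 30 29
f 29 30 31
f 29 31 21
f 30 18 32
f 30 32 31
f 31 32 33
f 31 33 21
f 32 18 34
f 32 34 33
f 33 34 35
f 33 35 21
f 34 18 36
f 34 36 35
f 35 36 37
f 35 37 21
f 36 18 38
f 36 38 37
f 37 38 39
f 37 39 21
f 38 18 40
f 38 40 39
f 39 40 41
f 39 41 21
f 40 18 19
f 40 19 41
f 41 19 20
f 41 20 21
f 43 42 45
f 43 45 44
f 45 42 46
f 45 46 44
f 46 42 47
f 46 47 44
f 47 42 48
f 47 48 44
f 48 42 49
f 48 49 44
f 49 42 50
f 49 50 44
f 50 42 51
f 50 51 44
f 51 42 43
f 51 43 44
f 53 55 52
f 56 53 52
f 52 55 54
f 54 56 52
f 53 59 55
f 57 53 56
f 57 59 53
f 55 59 54
f 58 56 54
f 54 59 58
f 58 57 56
f 59 57 58
f 61 60 63
f 61 63 62
f 63 60 64
f 63 64 62
f 64 60 65
f 64 65 62
f 65 60 66
f 65 66 62
f 66 60 67
f 66 67 62
f 67 60 68
f 67 68 62
f 68 60 69
f 68 69 62
f 69 60 70
f 69 70 62
f 70 60 71
f 70 71 62
f 71 60 61
f 71 61 62



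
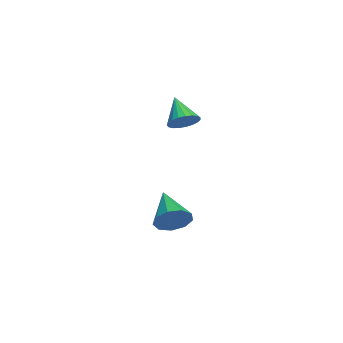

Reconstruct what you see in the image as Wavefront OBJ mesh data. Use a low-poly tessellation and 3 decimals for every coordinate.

v 1.213 -1.083 0.766
v 1.571 -1.063 1.169
v 0.407 -1.317 1.494
v 1.5 -0.85 1.159
v 1.38 -0.678 1.081
v 1.23 -0.575 0.949
v 1.078 -0.561 0.784
v 0.948 -0.637 0.617
v 0.865 -0.79 0.476
v 0.841 -0.993 0.384
v 0.882 -1.213 0.359
v 0.98 -1.41 0.404
v 1.118 -1.55 0.512
v 1.272 -1.61 0.664
v 1.416 -1.579 0.833
v 1.525 -1.462 0.991
v 1.58 -1.28 1.11
v 2.086 -1.476 -3.115
v 2.309 -1.227 -2.558
v 0.814 -1.704 -2.505
v 2.132 -0.905 -2.808
v 1.933 -0.85 -3.202
v 1.806 -1.088 -3.555
v 1.81 -1.508 -3.703
v 1.944 -1.912 -3.575
v 2.144 -2.113 -3.233
v 2.317 -2.015 -2.835
v 2.383 -1.665 -2.568
f 2 1 4
f 2 4 3
f 4 1 5
f 4 5 3
f 5 1 6
f 5 6 3
f 6 1 7
f 6 7 3
f 7 1 8
f 7 8 3
f 8 1 9
f 8 9 3
f 9 1 10
f 9 10 3
f 10 1 11
f 10 11 3
f 11 1 12
f 11 12 3
f 12 1 13
f 12 13 3
f 13 1 14
f 13 14 3
f 14 1 15
f 14 15 3
f 15 1 16
f 15 16 3
f 16 1 17
f 16 17 3
f 17 1 2
f 17 2 3
f 19 18 21
f 19 21 20
f 21 18 22
f 21 22 20
f 22 18 23
f 22 23 20
f 23 18 24
f 23 24 20
f 24 18 25
f 24 25 20
f 25 18 26
f 25 26 20
f 26 18 27
f 26 27 20
f 27 18 28
f 27 28 20
f 28 18 19
f 28 19 20



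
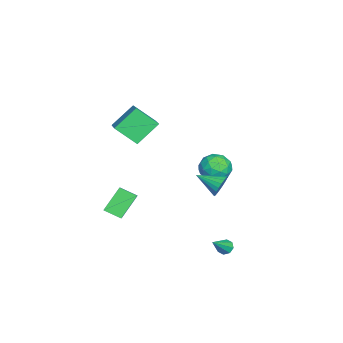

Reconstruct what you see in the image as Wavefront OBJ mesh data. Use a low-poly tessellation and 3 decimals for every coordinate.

v -4.154 2.26 -0.756
v -3.175 2.76 -0.471
v -3.365 1.58 -2.269
v -2.386 2.08 -1.984
v -2.778 1.209 -1.371
v -3.266 1.629 -0.435
v -3.274 2.711 -2.305
v -3.762 3.131 -1.369
v -2.632 3.039 -1.428
v -2.325 2.111 -0.851
v -4.215 2.229 -1.889
v -3.908 1.301 -1.312
v -3.734 2.57 -0.48
v -2.806 1.77 -2.26
v -3.036 1.258 -1.899
v -2.461 1.552 -1.731
v -3.787 1.905 -0.46
v -3.212 2.199 -0.292
v -2.978 1.287 -0.821
v -3.328 2.141 -2.448
v -2.753 2.435 -2.28
v -4.079 2.788 -1.009
v -3.504 3.082 -0.841
v -3.562 3.053 -1.919
v -2.839 3.028 -0.875
v -2.375 2.628 -1.765
v -2.897 2.999 -1.953
v -3.184 3.246 -1.403
v -2.659 2.482 -0.536
v -2.195 2.083 -1.426
v -2.425 1.57 -1.065
v -2.712 1.817 -0.515
v -2.339 2.646 -1.099
v -4.345 2.257 -1.314
v -3.881 1.858 -2.204
v -3.828 2.523 -2.225
v -4.115 2.77 -1.675
v -4.165 1.712 -0.975
v -3.701 1.312 -1.865
v -3.356 1.094 -1.337
v -3.643 1.341 -0.787
v -4.201 1.694 -1.641
v -1.278 -1.181 3.685
v -1.337 -2.577 4.85
v 0.241 -0.662 4.383
v 0.182 -2.059 5.548
v -0.302 -2.301 2.392
v -0.361 -3.698 3.557
v 1.217 -1.783 3.09
v 1.158 -3.179 4.255
v 2.944 3.856 -4.166
v 3.332 3.823 -4.569
v 4.136 3.284 -2.974
v 3.325 4.207 -4.379
v 3.096 4.385 -4.064
v 2.777 4.253 -3.809
v 2.557 3.888 -3.763
v 2.563 3.505 -3.954
v 2.793 3.326 -4.269
v 3.111 3.458 -4.524
v -1.026 2.916 -1.515
v -0.441 3.038 -0.897
v -1.334 1.304 -0.905
v -0.741 3.154 -0.74
v -1.089 3.23 -0.717
v -1.427 3.251 -0.832
v -1.696 3.214 -1.065
v -1.849 3.125 -1.376
v -1.86 3 -1.711
v -1.726 2.861 -2.012
v -1.472 2.731 -2.227
v -1.14 2.633 -2.319
v -0.789 2.584 -2.272
v -0.479 2.592 -2.094
v -0.264 2.656 -1.816
v -0.18 2.765 -1.486
v -0.243 2.9 -1.161
v 0.688 -1.922 -1.86
v 0.562 -3.028 -1.36
v 1.529 -1.759 -1.289
v 1.404 -2.865 -0.789
v 1.776 -2.675 -3.251
v 1.651 -3.781 -2.751
v 2.618 -2.512 -2.68
v 2.492 -3.618 -2.18
f 1 38 17
f 38 12 41
f 17 41 6
f 38 41 17
f 1 17 13
f 17 6 18
f 13 18 2
f 17 18 13
f 1 13 22
f 13 2 23
f 22 23 8
f 13 23 22
f 1 22 34
f 22 8 37
f 34 37 11
f 22 37 34
f 1 34 38
f 34 11 42
f 38 42 12
f 34 42 38
f 2 18 29
f 18 6 32
f 29 32 10
f 18 32 29
f 6 41 19
f 41 12 40
f 19 40 5
f 41 40 19
f 12 42 39
f 42 11 35
f 39 35 3
f 42 35 39
f 11 37 36
f 37 8 24
f 36 24 7
f 37 24 36
f 8 23 28
f 23 2 25
f 28 25 9
f 23 25 28
f 4 30 16
f 30 10 31
f 16 31 5
f 30 31 16
f 4 16 14
f 16 5 15
f 14 15 3
f 16 15 14
f 4 14 21
f 14 3 20
f 21 20 7
f 14 20 21
f 4 21 26
f 21 7 27
f 26 27 9
f 21 27 26
f 4 26 30
f 26 9 33
f 30 33 10
f 26 33 30
f 5 31 19
f 31 10 32
f 19 32 6
f 31 32 19
f 3 15 39
f 15 5 40
f 39 40 12
f 15 40 39
f 7 20 36
f 20 3 35
f 36 35 11
f 20 35 36
f 9 27 28
f 27 7 24
f 28 24 8
f 27 24 28
f 10 33 29
f 33 9 25
f 29 25 2
f 33 25 29
f 44 46 43
f 47 44 43
f 43 46 45
f 45 47 43
f 44 50 46
f 48 44 47
f 48 50 44
f 46 50 45
f 49 47 45
f 45 50 49
f 49 48 47
f 50 48 49
f 52 51 54
f 52 54 53
f 54 51 55
f 54 55 53
f 55 51 56
f 55 56 53
f 56 51 57
f 56 57 53
f 57 51 58
f 57 58 53
f 58 51 59
f 58 59 53
f 59 51 60
f 59 60 53
f 60 51 52
f 60 52 53
f 62 61 64
f 62 64 63
f 64 61 65
f 64 65 63
f 65 61 66
f 65 66 63
f 66 61 67
f 66 67 63
f 67 61 68
f 67 68 63
f 68 61 69
f 68 69 63
f 69 61 70
f 69 70 63
f 70 61 71
f 70 71 63
f 71 61 72
f 71 72 63
f 72 61 73
f 72 73 63
f 73 61 74
f 73 74 63
f 74 61 75
f 74 75 63
f 75 61 76
f 75 76 63
f 76 61 77
f 76 77 63
f 77 61 62
f 77 62 63
f 79 81 78
f 82 79 78
f 78 81 80
f 80 82 78
f 79 85 81
f 83 79 82
f 83 85 79
f 81 85 80
f 84 82 80
f 80 85 84
f 84 83 82
f 85 83 84



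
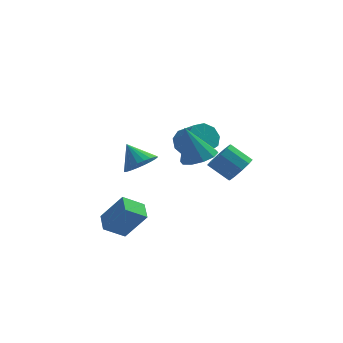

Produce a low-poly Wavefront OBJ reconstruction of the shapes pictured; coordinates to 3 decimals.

v 1.601 -3.16 1.773
v 2.323 -3.812 2.113
v 0.859 -2.94 3.767
v 2.563 -3.223 2.137
v 2.436 -2.61 2.022
v 1.99 -2.207 1.812
v 1.396 -2.168 1.586
v 0.88 -2.508 1.432
v 0.64 -3.097 1.408
v 0.767 -3.711 1.523
v 1.213 -4.113 1.733
v 1.807 -4.152 1.959
v -3.392 -1.901 -4.306
v -2.211 -2.141 -2.697
v -3.568 -0.733 -4.003
v -2.387 -0.972 -2.394
v -2.253 -1.528 -5.086
v -1.072 -1.767 -3.477
v -2.429 -0.359 -4.783
v -1.248 -0.599 -3.174
v 1.086 3.438 -0.605
v 1.624 4.192 -0.257
v 2.493 3.117 0.733
v 1.954 2.362 0.385
v 1.075 4.103 0.128
v 1.943 3.027 1.118
v 0.53 3.703 0.171
v 1.398 2.627 1.16
v 0.246 3.178 -0.15
v 1.114 2.102 0.84
v 0.354 2.775 -0.683
v 1.223 1.7 0.306
v 0.805 2.682 -1.18
v 1.674 1.607 -0.19
v 1.388 2.943 -1.407
v 2.256 1.867 -0.418
v 1.829 3.435 -1.259
v 2.697 2.36 -0.27
v 1.922 3.929 -0.805
v 2.79 2.853 0.184
v -1.407 -0.802 -0.019
v -0.534 -0.66 0.489
v -2.173 -0.018 1.079
v -0.541 -0.338 0.255
v -0.68 -0.087 -0.021
v -0.929 0.055 -0.297
v -1.251 0.067 -0.53
v -1.597 -0.053 -0.685
v -1.915 -0.287 -0.739
v -2.154 -0.6 -0.683
v -2.281 -0.943 -0.526
v -2.274 -1.265 -0.292
v -2.135 -1.516 -0.016
v -1.886 -1.658 0.259
v -1.564 -1.67 0.493
v -1.217 -1.55 0.648
v -0.9 -1.316 0.702
v -0.66 -1.003 0.646
v 3.803 -0.778 -0.458
v 4.42 -0.685 0.258
v 3.294 -0.269 1.174
v 2.677 -0.362 0.458
v 4.385 -0.169 -0.019
v 3.259 0.247 0.897
v 4.128 0.115 -0.464
v 3.002 0.531 0.452
v 3.746 0.058 -0.907
v 2.62 0.473 0.01
v 3.386 -0.319 -1.178
v 2.261 0.097 -0.262
v 3.186 -0.871 -1.174
v 2.06 -0.455 -0.258
v 3.221 -1.387 -0.897
v 2.095 -0.971 0.019
v 3.478 -1.671 -0.452
v 2.352 -1.255 0.464
v 3.86 -1.613 -0.01
v 2.734 -1.198 0.907
v 4.219 -1.237 0.262
v 3.094 -0.821 1.178
f 2 1 4
f 2 4 3
f 4 1 5
f 4 5 3
f 5 1 6
f 5 6 3
f 6 1 7
f 6 7 3
f 7 1 8
f 7 8 3
f 8 1 9
f 8 9 3
f 9 1 10
f 9 10 3
f 10 1 11
f 10 11 3
f 11 1 12
f 11 12 3
f 12 1 2
f 12 2 3
f 14 16 13
f 17 14 13
f 13 16 15
f 15 17 13
f 14 20 16
f 18 14 17
f 18 20 14
f 16 20 15
f 19 17 15
f 15 20 19
f 19 18 17
f 20 18 19
f 22 21 25
f 22 25 23
f 23 25 26
f 23 26 24
f 25 21 27
f 25 27 26
f 26 27 28
f 26 28 24
f 27 21 29
f 27 29 28
f 28 29 30
f 28 30 24
f 29 21 31
f 29 31 30
f 30 31 32
f 30 32 24
f 31 21 33
f 31 33 32
f 32 33 34
f 32 34 24
f 33 21 35
f 33 35 34
f 34 35 36
f 34 36 24
f 35 21 37
f 35 37 36
f 36 37 38
f 36 38 24
f 37 21 39
f 37 39 38
f 38 39 40
f 38 40 24
f 39 21 22
f 39 22 40
f 40 22 23
f 40 23 24
f 42 41 44
f 42 44 43
f 44 41 45
f 44 45 43
f 45 41 46
f 45 46 43
f 46 41 47
f 46 47 43
f 47 41 48
f 47 48 43
f 48 41 49
f 48 49 43
f 49 41 50
f 49 50 43
f 50 41 51
f 50 51 43
f 51 41 52
f 51 52 43
f 52 41 53
f 52 53 43
f 53 41 54
f 53 54 43
f 54 41 55
f 54 55 43
f 55 41 56
f 55 56 43
f 56 41 57
f 56 57 43
f 57 41 58
f 57 58 43
f 58 41 42
f 58 42 43
f 60 59 63
f 60 63 61
f 61 63 64
f 61 64 62
f 63 59 65
f 63 65 64
f 64 65 66
f 64 66 62
f 65 59 67
f 65 67 66
f 66 67 68
f 66 68 62
f 67 59 69
f 67 69 68
f 68 69 70
f 68 70 62
f 69 59 71
f 69 71 70
f 70 71 72
f 70 72 62
f 71 59 73
f 71 73 72
f 72 73 74
f 72 74 62
f 73 59 75
f 73 75 74
f 74 75 76
f 74 76 62
f 75 59 77
f 75 77 76
f 76 77 78
f 76 78 62
f 77 59 79
f 77 79 78
f 78 79 80
f 78 80 62
f 79 59 60
f 79 60 80
f 80 60 61
f 80 61 62



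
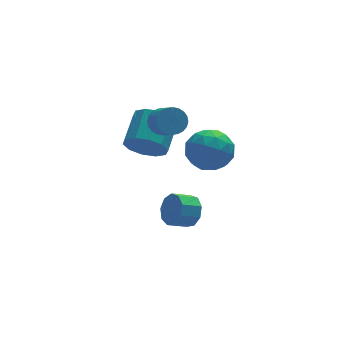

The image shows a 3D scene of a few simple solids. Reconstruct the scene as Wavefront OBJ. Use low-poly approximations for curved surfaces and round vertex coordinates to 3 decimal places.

v 1.989 1.629 3.468
v 2.623 1.899 3.766
v 2.704 0.84 4.55
v 2.071 0.571 4.252
v 2.422 2.015 3.944
v 2.504 0.956 4.728
v 2.155 2.073 4.05
v 2.237 1.014 4.834
v 1.863 2.063 4.067
v 1.945 1.004 4.851
v 1.59 1.987 3.993
v 1.672 0.929 4.777
v 1.378 1.857 3.839
v 1.46 0.798 4.623
v 1.259 1.692 3.629
v 1.341 0.633 4.413
v 1.251 1.517 3.394
v 1.333 0.459 4.178
v 1.356 1.36 3.17
v 1.437 0.301 3.954
v 1.556 1.244 2.992
v 1.638 0.185 3.776
v 1.823 1.186 2.886
v 1.905 0.127 3.67
v 2.115 1.196 2.869
v 2.197 0.137 3.653
v 2.388 1.271 2.943
v 2.47 0.213 3.727
v 2.6 1.402 3.097
v 2.682 0.343 3.881
v 2.719 1.567 3.307
v 2.801 0.508 4.091
v 2.727 1.741 3.542
v 2.809 0.683 4.326
v 2.818 0.183 -1.944
v 3.182 -0.309 -1.311
v 2.225 -0.415 -0.844
v 1.862 0.077 -1.476
v 3.195 0.271 -1.153
v 2.238 0.165 -0.686
v 3.031 0.811 -1.365
v 2.075 0.705 -0.898
v 2.769 1.056 -1.847
v 1.812 0.95 -1.38
v 2.529 0.893 -2.375
v 1.572 0.787 -1.908
v 2.425 0.398 -2.701
v 1.468 0.292 -2.234
v 2.505 -0.198 -2.672
v 1.548 -0.304 -2.205
v 2.732 -0.616 -2.303
v 1.775 -0.722 -1.836
v 2.999 -0.66 -1.765
v 2.042 -0.766 -1.298
v 2.463 -0.973 2.873
v 3.509 -0.56 3.223
v 2.711 -2.52 3.957
v 3.757 -2.107 4.307
v 2.767 -1.574 4.656
v 2.613 -0.618 3.986
v 3.607 -2.462 3.194
v 3.453 -1.506 2.524
v 4.216 -1.481 3.422
v 3.696 -0.931 4.325
v 2.524 -2.149 2.855
v 2.004 -1.599 3.758
v 2.964 -0.63 2.953
v 3.256 -2.45 4.227
v 2.674 -2.136 4.432
v 3.288 -1.894 4.638
v 2.438 -0.664 3.401
v 3.052 -0.422 3.607
v 2.616 -1.018 4.449
v 3.168 -2.658 3.573
v 3.782 -2.416 3.779
v 2.932 -1.186 2.542
v 3.546 -0.944 2.748
v 3.604 -2.062 2.731
v 3.994 -0.929 3.276
v 4.14 -1.839 3.913
v 4.052 -2.047 3.258
v 3.962 -1.485 2.865
v 3.689 -0.606 3.807
v 3.835 -1.516 4.443
v 3.253 -1.202 4.648
v 3.163 -0.64 4.255
v 4.105 -1.147 3.923
v 2.385 -1.564 2.737
v 2.531 -2.474 3.373
v 3.057 -2.44 2.925
v 2.967 -1.878 2.532
v 2.08 -1.241 3.267
v 2.226 -2.151 3.904
v 2.258 -1.595 4.315
v 2.168 -1.033 3.922
v 2.115 -1.933 3.257
v 1.145 1.641 1.879
v 1.682 1.829 0.973
v 2.592 3.188 1.795
v 2.055 2.999 2.701
v 1.134 2.199 0.967
v 2.044 3.558 1.788
v 0.591 2.357 1.309
v 1.501 3.715 2.131
v 0.259 2.24 1.869
v 1.169 3.599 2.691
v 0.265 1.895 2.433
v 1.175 3.254 3.254
v 0.608 1.452 2.785
v 1.518 2.811 3.607
v 1.156 1.082 2.792
v 2.066 2.441 3.613
v 1.699 0.925 2.449
v 2.609 2.283 3.271
v 2.031 1.041 1.889
v 2.941 2.4 2.711
v 2.025 1.386 1.326
v 2.935 2.745 2.147
f 2 1 5
f 2 5 3
f 3 5 6
f 3 6 4
f 5 1 7
f 5 7 6
f 6 7 8
f 6 8 4
f 7 1 9
f 7 9 8
f 8 9 10
f 8 10 4
f 9 1 11
f 9 11 10
f 10 11 12
f 10 12 4
f 11 1 13
f 11 13 12
f 12 13 14
f 12 14 4
f 13 1 15
f 13 15 14
f 14 15 16
f 14 16 4
f 15 1 17
f 15 17 16
f 16 17 18
f 16 18 4
f 17 1 19
f 17 19 18
f 18 19 20
f 18 20 4
f 19 1 21
f 19 21 20
f 20 21 22
f 20 22 4
f 21 1 23
f 21 23 22
f 22 23 24
f 22 24 4
f 23 1 25
f 23 25 24
f 24 25 26
f 24 26 4
f 25 1 27
f 25 27 26
f 26 27 28
f 26 28 4
f 27 1 29
f 27 29 28
f 28 29 30
f 28 30 4
f 29 1 31
f 29 31 30
f 30 31 32
f 30 32 4
f 31 1 33
f 31 33 32
f 32 33 34
f 32 34 4
f 33 1 2
f 33 2 34
f 34 2 3
f 34 3 4
f 36 35 39
f 36 39 37
f 37 39 40
f 37 40 38
f 39 35 41
f 39 41 40
f 40 41 42
f 40 42 38
f 41 35 43
f 41 43 42
f 42 43 44
f 42 44 38
f 43 35 45
f 43 45 44
f 44 45 46
f 44 46 38
f 45 35 47
f 45 47 46
f 46 47 48
f 46 48 38
f 47 35 49
f 47 49 48
f 48 49 50
f 48 50 38
f 49 35 51
f 49 51 50
f 50 51 52
f 50 52 38
f 51 35 53
f 51 53 52
f 52 53 54
f 52 54 38
f 53 35 36
f 53 36 54
f 54 36 37
f 54 37 38
f 55 92 71
f 92 66 95
f 71 95 60
f 92 95 71
f 55 71 67
f 71 60 72
f 67 72 56
f 71 72 67
f 55 67 76
f 67 56 77
f 76 77 62
f 67 77 76
f 55 76 88
f 76 62 91
f 88 91 65
f 76 91 88
f 55 88 92
f 88 65 96
f 92 96 66
f 88 96 92
f 56 72 83
f 72 60 86
f 83 86 64
f 72 86 83
f 60 95 73
f 95 66 94
f 73 94 59
f 95 94 73
f 66 96 93
f 96 65 89
f 93 89 57
f 96 89 93
f 65 91 90
f 91 62 78
f 90 78 61
f 91 78 90
f 62 77 82
f 77 56 79
f 82 79 63
f 77 79 82
f 58 84 70
f 84 64 85
f 70 85 59
f 84 85 70
f 58 70 68
f 70 59 69
f 68 69 57
f 70 69 68
f 58 68 75
f 68 57 74
f 75 74 61
f 68 74 75
f 58 75 80
f 75 61 81
f 80 81 63
f 75 81 80
f 58 80 84
f 80 63 87
f 84 87 64
f 80 87 84
f 59 85 73
f 85 64 86
f 73 86 60
f 85 86 73
f 57 69 93
f 69 59 94
f 93 94 66
f 69 94 93
f 61 74 90
f 74 57 89
f 90 89 65
f 74 89 90
f 63 81 82
f 81 61 78
f 82 78 62
f 81 78 82
f 64 87 83
f 87 63 79
f 83 79 56
f 87 79 83
f 98 97 101
f 98 101 99
f 99 101 102
f 99 102 100
f 101 97 103
f 101 103 102
f 102 103 104
f 102 104 100
f 103 97 105
f 103 105 104
f 104 105 106
f 104 106 100
f 105 97 107
f 105 107 106
f 106 107 108
f 106 108 100
f 107 97 109
f 107 109 108
f 108 109 110
f 108 110 100
f 109 97 111
f 109 111 110
f 110 111 112
f 110 112 100
f 111 97 113
f 111 113 112
f 112 113 114
f 112 114 100
f 113 97 115
f 113 115 114
f 114 115 116
f 114 116 100
f 115 97 117
f 115 117 116
f 116 117 118
f 116 118 100
f 117 97 98
f 117 98 118
f 118 98 99
f 118 99 100



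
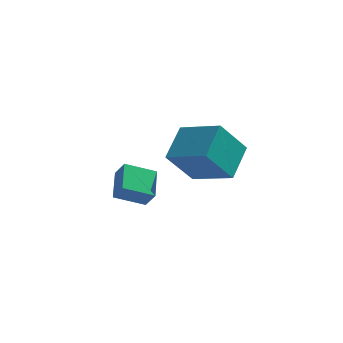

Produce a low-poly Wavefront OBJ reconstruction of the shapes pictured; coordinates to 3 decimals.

v -3.705 1.563 -1.055
v -3.815 2.85 -0.491
v -2.485 1.914 -1.62
v -2.595 3.202 -1.056
v -3.285 1.278 -0.324
v -3.395 2.566 0.24
v -2.065 1.63 -0.889
v -2.175 2.917 -0.325
v 0.27 -2.197 3.851
v 0.64 -0.818 4.639
v -1.28 -1.396 3.178
v -0.91 -0.018 3.966
v 1.19 -1.622 2.414
v 1.56 -0.244 3.202
v -0.36 -0.822 1.741
v 0.01 0.557 2.529
f 2 4 1
f 5 2 1
f 1 4 3
f 3 5 1
f 2 8 4
f 6 2 5
f 6 8 2
f 4 8 3
f 7 5 3
f 3 8 7
f 7 6 5
f 8 6 7
f 10 12 9
f 13 10 9
f 9 12 11
f 11 13 9
f 10 16 12
f 14 10 13
f 14 16 10
f 12 16 11
f 15 13 11
f 11 16 15
f 15 14 13
f 16 14 15



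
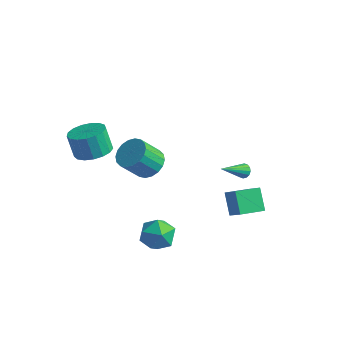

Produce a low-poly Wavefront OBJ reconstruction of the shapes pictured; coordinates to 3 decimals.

v 1.209 1.661 -3.018
v 2.209 1.282 -2.054
v 1.934 3.001 -3.244
v 2.935 2.621 -2.28
v 2.045 1.019 -4.14
v 3.046 0.639 -3.176
v 2.771 2.358 -4.366
v 3.771 1.979 -3.402
v -3.612 -3.862 1.89
v -2.912 -4.664 2.165
v -3.427 -4.62 3.605
v -4.128 -3.818 3.33
v -2.638 -4.223 2.25
v -3.153 -4.179 3.69
v -2.587 -3.699 2.252
v -3.102 -3.655 3.692
v -2.771 -3.212 2.171
v -3.286 -3.168 3.611
v -3.147 -2.875 2.026
v -3.663 -2.83 3.466
v -3.631 -2.763 1.85
v -4.146 -2.719 3.29
v -4.11 -2.903 1.683
v -4.625 -2.859 3.122
v -4.475 -3.263 1.563
v -4.99 -3.219 3.003
v -4.642 -3.76 1.518
v -5.158 -3.716 2.958
v -4.574 -4.281 1.559
v -5.089 -4.237 2.999
v -4.285 -4.705 1.675
v -4.801 -4.661 3.115
v -3.842 -4.937 1.841
v -4.358 -4.892 3.281
v -3.347 -4.922 2.018
v -3.862 -4.878 3.458
v 0.814 4.003 -2.941
v 1.307 3.871 -2.943
v 0.386 2.377 -1.839
v 1.278 4.024 -2.729
v 1.125 4.17 -2.572
v 0.888 4.272 -2.514
v 0.632 4.302 -2.57
v 0.425 4.252 -2.725
v 0.322 4.135 -2.938
v 0.351 3.982 -3.152
v 0.504 3.835 -3.309
v 0.74 3.734 -3.367
v 0.996 3.704 -3.311
v 1.204 3.754 -3.156
v 0.544 -2.972 -2.506
v 1.273 -3.164 -3.355
v 0.467 -4.776 -2.165
v 1.196 -4.968 -3.014
v 1.549 -4.447 -2.069
v 1.597 -3.332 -2.28
v 0.143 -4.608 -3.24
v 0.191 -3.493 -3.451
v 1.025 -4.175 -3.809
v 1.894 -4.075 -3.085
v -0.154 -3.865 -2.435
v 0.715 -3.765 -1.711
v -2.833 -0.015 -1.445
v -1.872 -0.434 -1.381
v -2.407 -1.445 0.009
v -3.367 -1.025 -0.055
v -1.843 -0.063 -1.099
v -2.377 -1.073 0.291
v -2.009 0.318 -0.886
v -2.543 -0.692 0.504
v -2.338 0.634 -0.784
v -2.873 -0.377 0.607
v -2.766 0.82 -0.812
v -3.3 -0.19 0.578
v -3.206 0.842 -0.966
v -3.741 -0.169 0.424
v -3.573 0.694 -1.215
v -4.107 -0.317 0.175
v -3.793 0.405 -1.509
v -4.328 -0.606 -0.119
v -3.823 0.033 -1.791
v -4.357 -0.977 -0.401
v -3.657 -0.348 -2.004
v -4.191 -1.358 -0.614
v -3.327 -0.663 -2.107
v -3.862 -1.674 -0.716
v -2.9 -0.85 -2.078
v -3.434 -1.86 -0.688
v -2.459 -0.871 -1.924
v -2.994 -1.882 -0.534
v -2.093 -0.723 -1.675
v -2.627 -1.734 -0.285
f 2 4 1
f 5 2 1
f 1 4 3
f 3 5 1
f 2 8 4
f 6 2 5
f 6 8 2
f 4 8 3
f 7 5 3
f 3 8 7
f 7 6 5
f 8 6 7
f 10 9 13
f 10 13 11
f 11 13 14
f 11 14 12
f 13 9 15
f 13 15 14
f 14 15 16
f 14 16 12
f 15 9 17
f 15 17 16
f 16 17 18
f 16 18 12
f 17 9 19
f 17 19 18
f 18 19 20
f 18 20 12
f 19 9 21
f 19 21 20
f 20 21 22
f 20 22 12
f 21 9 23
f 21 23 22
f 22 23 24
f 22 24 12
f 23 9 25
f 23 25 24
f 24 25 26
f 24 26 12
f 25 9 27
f 25 27 26
f 26 27 28
f 26 28 12
f 27 9 29
f 27 29 28
f 28 29 30
f 28 30 12
f 29 9 31
f 29 31 30
f 30 31 32
f 30 32 12
f 31 9 33
f 31 33 32
f 32 33 34
f 32 34 12
f 33 9 35
f 33 35 34
f 34 35 36
f 34 36 12
f 35 9 10
f 35 10 36
f 36 10 11
f 36 11 12
f 38 37 40
f 38 40 39
f 40 37 41
f 40 41 39
f 41 37 42
f 41 42 39
f 42 37 43
f 42 43 39
f 43 37 44
f 43 44 39
f 44 37 45
f 44 45 39
f 45 37 46
f 45 46 39
f 46 37 47
f 46 47 39
f 47 37 48
f 47 48 39
f 48 37 49
f 48 49 39
f 49 37 50
f 49 50 39
f 50 37 38
f 50 38 39
f 51 62 56
f 51 56 52
f 51 52 58
f 51 58 61
f 51 61 62
f 52 56 60
f 56 62 55
f 62 61 53
f 61 58 57
f 58 52 59
f 54 60 55
f 54 55 53
f 54 53 57
f 54 57 59
f 54 59 60
f 55 60 56
f 53 55 62
f 57 53 61
f 59 57 58
f 60 59 52
f 64 63 67
f 64 67 65
f 65 67 68
f 65 68 66
f 67 63 69
f 67 69 68
f 68 69 70
f 68 70 66
f 69 63 71
f 69 71 70
f 70 71 72
f 70 72 66
f 71 63 73
f 71 73 72
f 72 73 74
f 72 74 66
f 73 63 75
f 73 75 74
f 74 75 76
f 74 76 66
f 75 63 77
f 75 77 76
f 76 77 78
f 76 78 66
f 77 63 79
f 77 79 78
f 78 79 80
f 78 80 66
f 79 63 81
f 79 81 80
f 80 81 82
f 80 82 66
f 81 63 83
f 81 83 82
f 82 83 84
f 82 84 66
f 83 63 85
f 83 85 84
f 84 85 86
f 84 86 66
f 85 63 87
f 85 87 86
f 86 87 88
f 86 88 66
f 87 63 89
f 87 89 88
f 88 89 90
f 88 90 66
f 89 63 91
f 89 91 90
f 90 91 92
f 90 92 66
f 91 63 64
f 91 64 92
f 92 64 65
f 92 65 66

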